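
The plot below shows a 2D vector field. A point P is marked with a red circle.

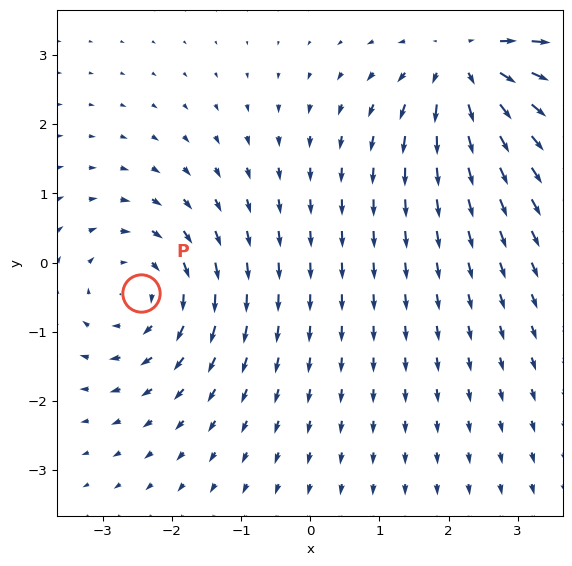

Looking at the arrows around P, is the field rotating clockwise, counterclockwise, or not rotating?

clockwise

Near P at (-2.5, -0.4) the arrows circulate clockwise. The curl (z-component) there is about -3; negative curl means clockwise rotation.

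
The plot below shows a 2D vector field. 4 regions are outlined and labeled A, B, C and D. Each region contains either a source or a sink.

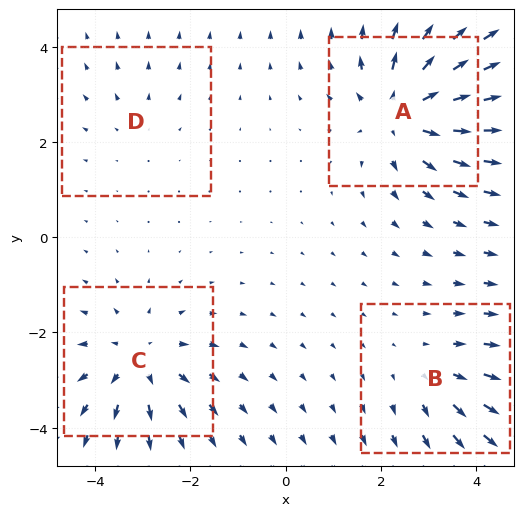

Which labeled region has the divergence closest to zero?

Divergence at each region's feature centre — A: about +6, B: about +3, C: about +5, D: about +2. Region D is closest to zero.

D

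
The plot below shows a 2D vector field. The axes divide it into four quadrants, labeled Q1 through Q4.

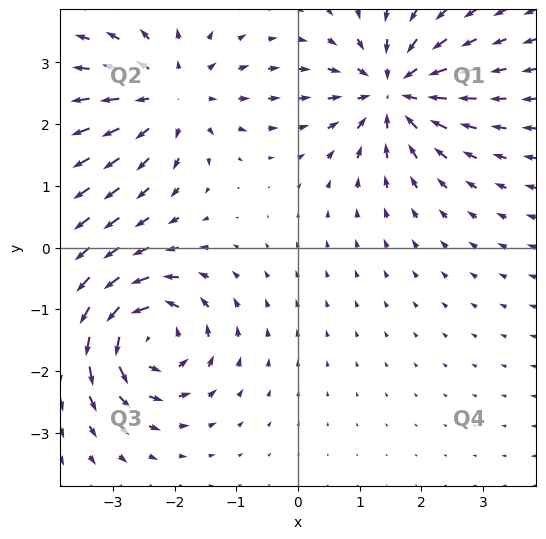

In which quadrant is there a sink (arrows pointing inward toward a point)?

The sink sits at approximately (1.5, 2.5), which lies in quadrant Q1. The divergence there is about -6, negative as expected for a sink.

Q1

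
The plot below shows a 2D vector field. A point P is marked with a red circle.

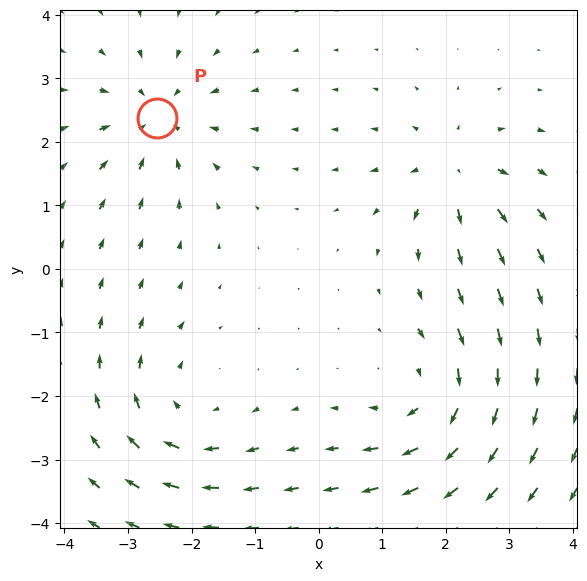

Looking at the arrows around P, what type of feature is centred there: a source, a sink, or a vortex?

sink

At P (-2.5, 2.4) the arrows converge inward. Divergence about -5, curl ≈0 — negative divergence with near-zero curl is a sink.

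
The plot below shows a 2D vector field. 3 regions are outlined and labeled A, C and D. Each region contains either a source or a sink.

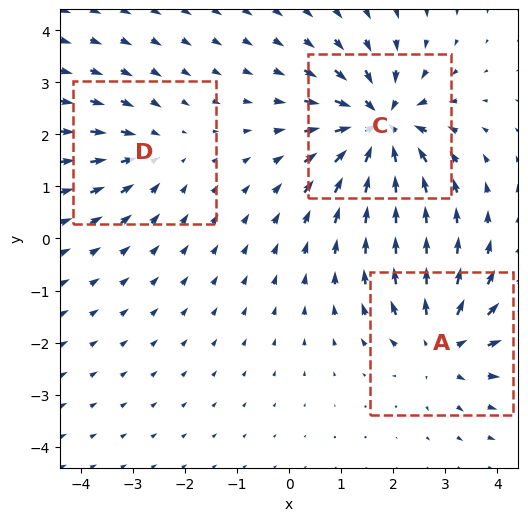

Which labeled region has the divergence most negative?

Divergence at each region's feature centre — A: about +4, C: about -6, D: about -2. Region C is most negative.

C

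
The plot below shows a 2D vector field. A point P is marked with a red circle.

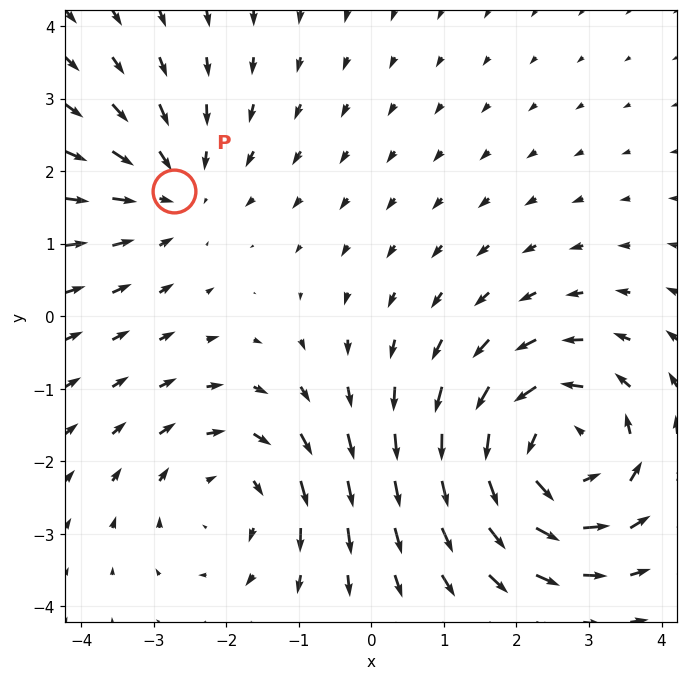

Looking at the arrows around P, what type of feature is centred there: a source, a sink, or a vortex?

At P (-2.7, 1.7) the arrows converge inward. Divergence about -2, curl ≈0 — negative divergence with near-zero curl is a sink.

sink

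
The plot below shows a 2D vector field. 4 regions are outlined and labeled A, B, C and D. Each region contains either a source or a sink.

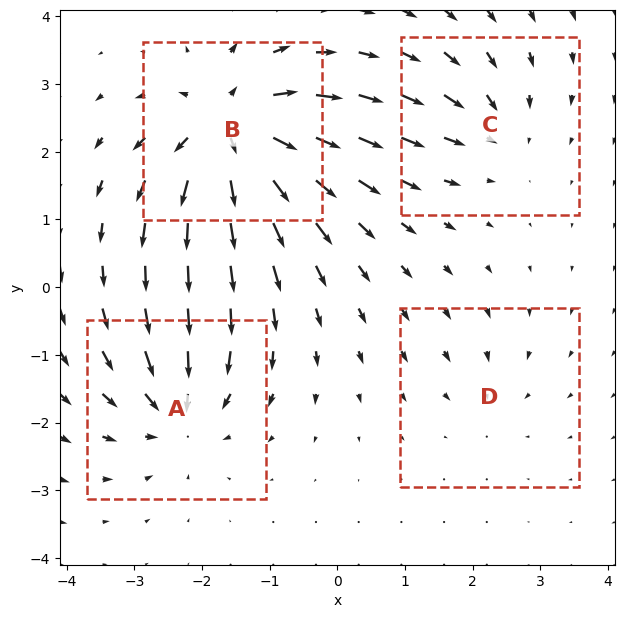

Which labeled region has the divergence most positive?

B

Divergence at each region's feature centre — A: about -6, B: about +9, C: about -4, D: about -3. Region B is most positive.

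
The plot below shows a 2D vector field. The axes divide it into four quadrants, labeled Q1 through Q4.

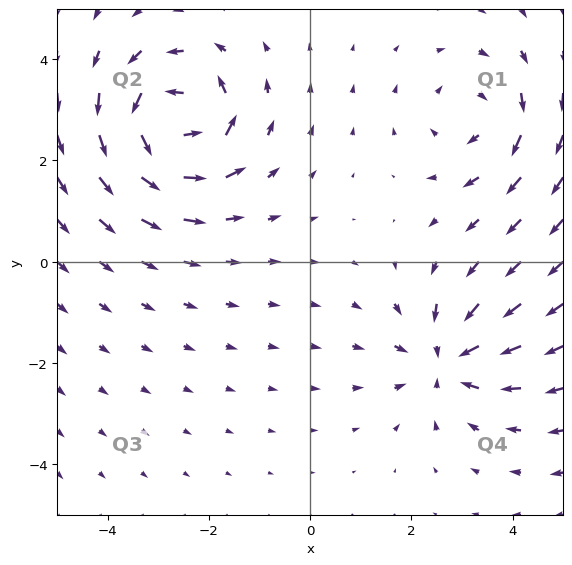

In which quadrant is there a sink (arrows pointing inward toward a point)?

Q4

The sink sits at approximately (2.7, -1.9), which lies in quadrant Q4. The divergence there is about -4, negative as expected for a sink.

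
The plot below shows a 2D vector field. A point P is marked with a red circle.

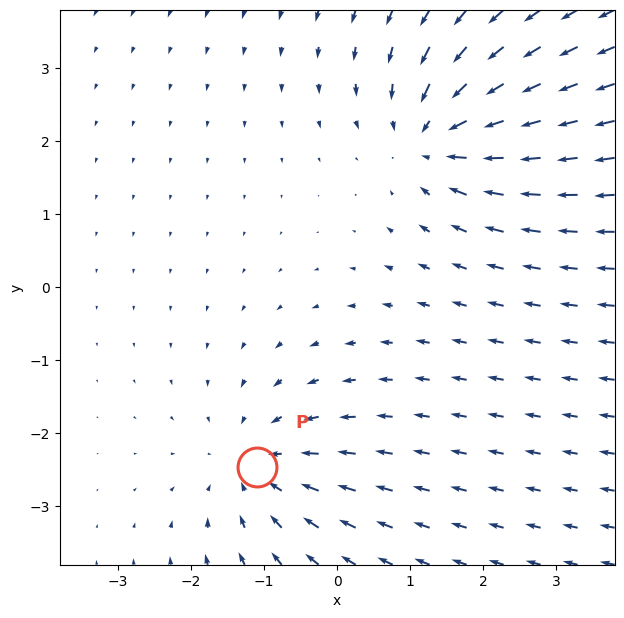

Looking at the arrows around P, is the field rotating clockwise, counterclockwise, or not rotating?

not rotating

Near P at (-1.1, -2.5) the arrows show no circulation. The curl there is ≈0.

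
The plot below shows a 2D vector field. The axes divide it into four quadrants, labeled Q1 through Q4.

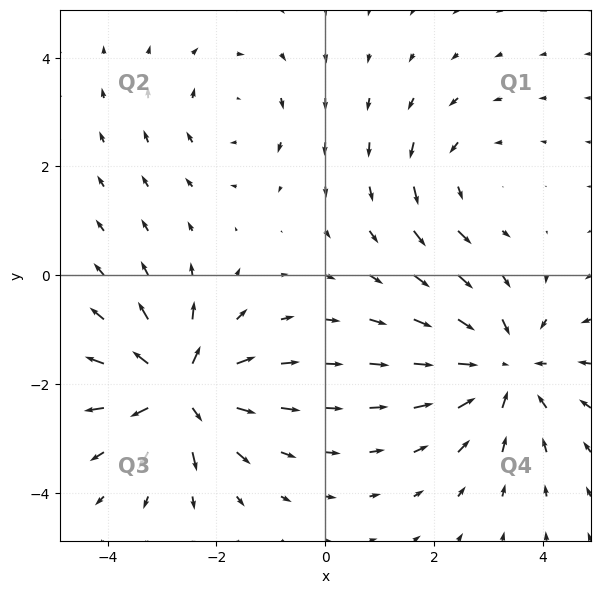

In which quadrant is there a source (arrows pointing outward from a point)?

Q3

The source sits at approximately (-2.7, -2.1), which lies in quadrant Q3. The divergence there is about +6, positive as expected for a source.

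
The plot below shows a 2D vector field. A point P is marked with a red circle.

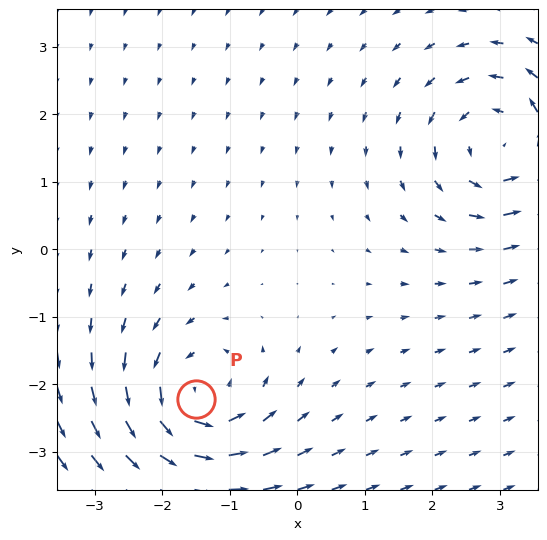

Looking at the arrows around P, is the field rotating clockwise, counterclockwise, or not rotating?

Near P at (-1.5, -2.2) the arrows circulate counterclockwise. The curl (z-component) there is about +6; positive curl means counterclockwise rotation.

counterclockwise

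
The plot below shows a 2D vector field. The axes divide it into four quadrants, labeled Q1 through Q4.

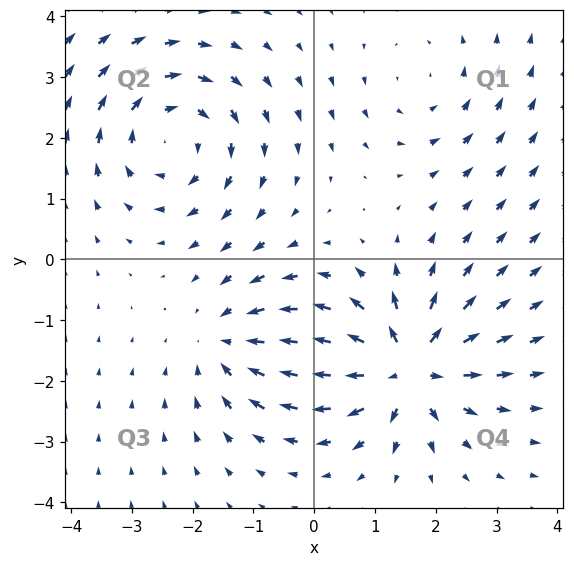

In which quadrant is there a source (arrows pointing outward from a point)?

The source sits at approximately (1.5, -1.8), which lies in quadrant Q4. The divergence there is about +6, positive as expected for a source.

Q4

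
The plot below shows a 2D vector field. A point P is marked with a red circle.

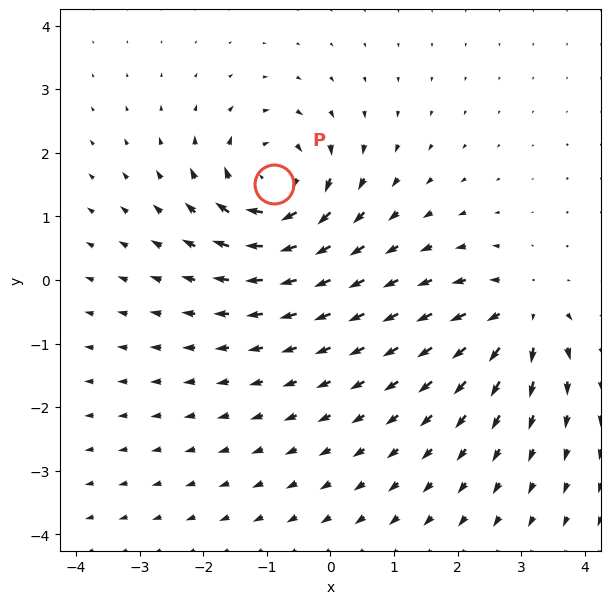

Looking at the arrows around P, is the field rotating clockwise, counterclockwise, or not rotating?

Near P at (-0.9, 1.5) the arrows circulate clockwise. The curl (z-component) there is about -7; negative curl means clockwise rotation.

clockwise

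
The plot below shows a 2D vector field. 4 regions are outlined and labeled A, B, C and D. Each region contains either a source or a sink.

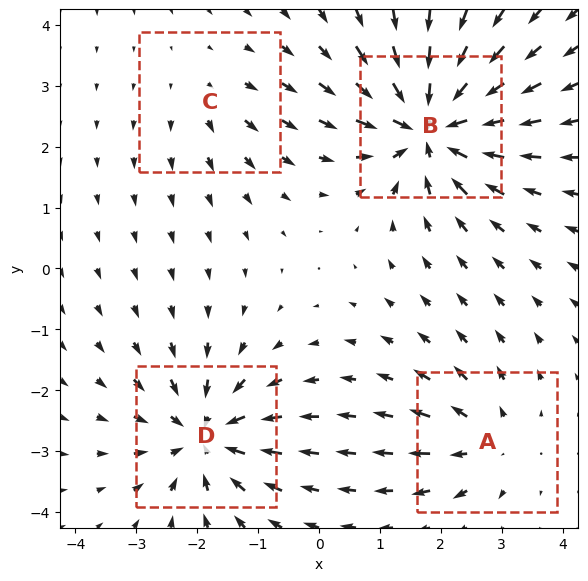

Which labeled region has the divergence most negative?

B

Divergence at each region's feature centre — A: about +4, B: about -8, C: about +2, D: about -6. Region B is most negative.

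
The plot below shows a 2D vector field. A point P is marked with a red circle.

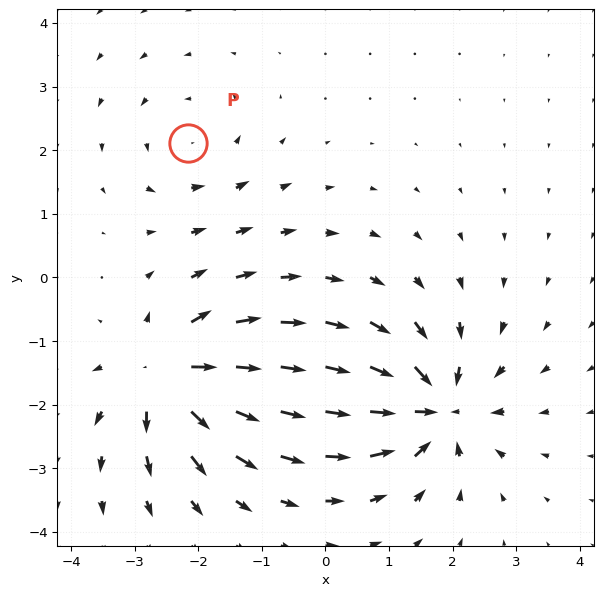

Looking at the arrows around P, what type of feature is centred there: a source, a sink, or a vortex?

At P (-2.2, 2.1) the arrows circulate counterclockwise. Divergence ≈0, curl about +3 — near-zero divergence with nonzero curl is a vortex.

vortex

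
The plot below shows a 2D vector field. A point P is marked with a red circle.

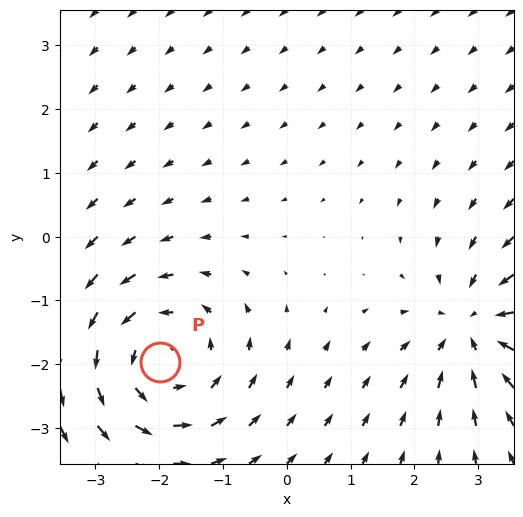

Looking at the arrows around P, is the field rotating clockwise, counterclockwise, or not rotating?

Near P at (-2.0, -2.0) the arrows circulate counterclockwise. The curl (z-component) there is about +3; positive curl means counterclockwise rotation.

counterclockwise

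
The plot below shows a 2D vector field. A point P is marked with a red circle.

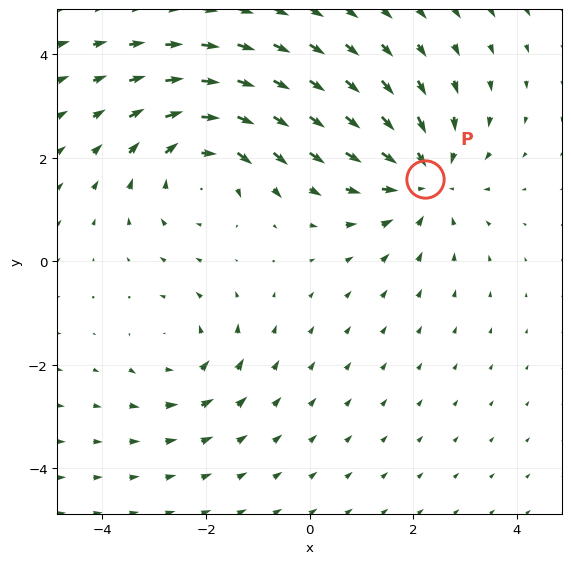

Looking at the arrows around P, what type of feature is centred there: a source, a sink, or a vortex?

sink

At P (2.2, 1.6) the arrows converge inward. Divergence about -4, curl ≈0 — negative divergence with near-zero curl is a sink.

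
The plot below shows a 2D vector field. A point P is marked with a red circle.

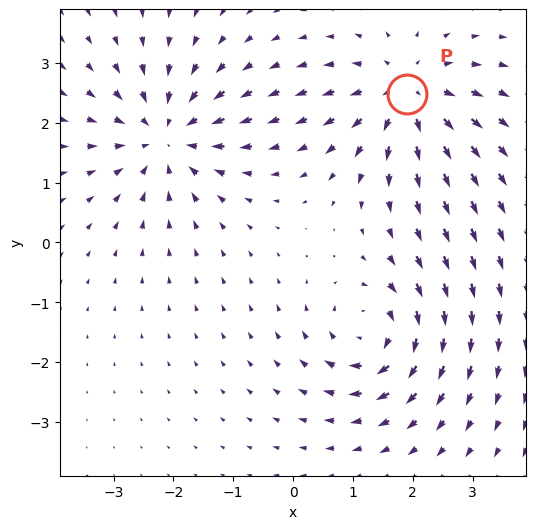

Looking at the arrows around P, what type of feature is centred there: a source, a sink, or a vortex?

source

At P (1.9, 2.5) the arrows spread outward. Divergence about +5, curl ≈0 — positive divergence with near-zero curl is a source.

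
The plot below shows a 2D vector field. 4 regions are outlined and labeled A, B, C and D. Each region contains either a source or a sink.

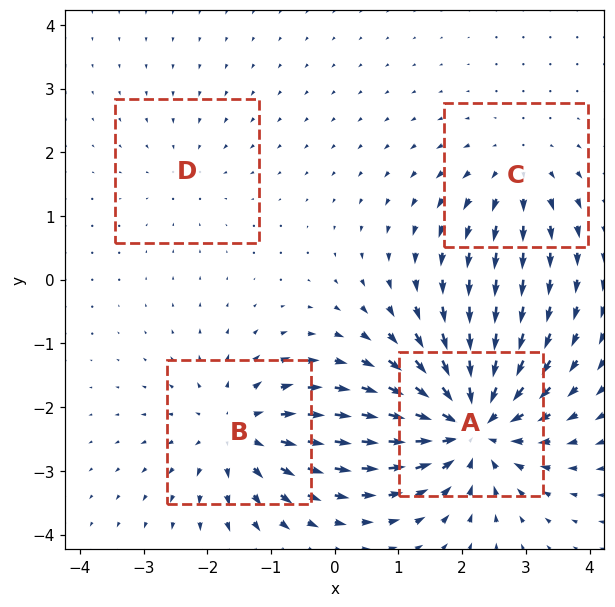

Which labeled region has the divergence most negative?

Divergence at each region's feature centre — A: about -8, B: about +5, C: about +4, D: about -2. Region A is most negative.

A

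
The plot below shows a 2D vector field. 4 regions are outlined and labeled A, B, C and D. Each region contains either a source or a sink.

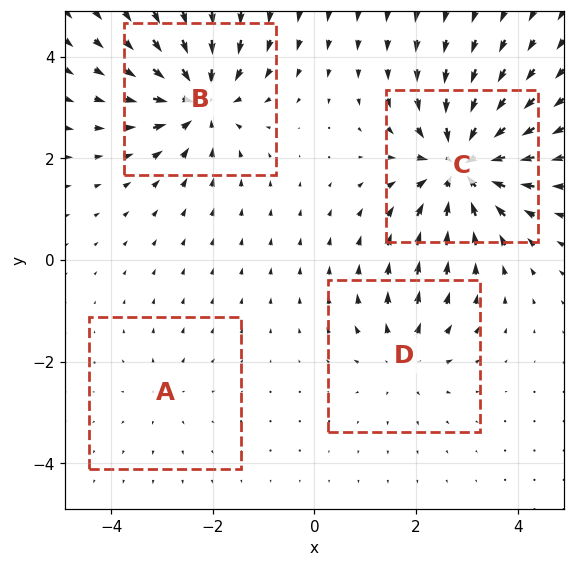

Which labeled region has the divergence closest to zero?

A

Divergence at each region's feature centre — A: about +2, B: about -6, C: about -7, D: about +3. Region A is closest to zero.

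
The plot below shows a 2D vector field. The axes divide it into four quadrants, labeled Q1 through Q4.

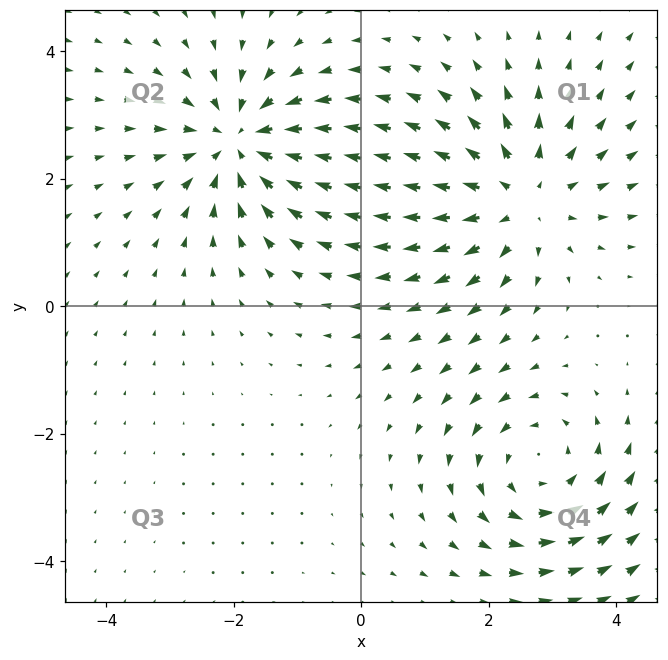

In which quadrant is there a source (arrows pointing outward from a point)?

The source sits at approximately (2.5, 1.7), which lies in quadrant Q1. The divergence there is about +4, positive as expected for a source.

Q1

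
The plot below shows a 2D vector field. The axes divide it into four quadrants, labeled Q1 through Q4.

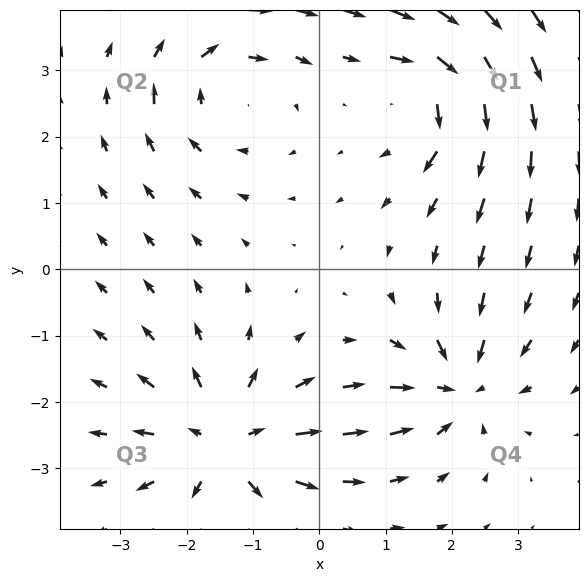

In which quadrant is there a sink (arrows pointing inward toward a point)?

The sink sits at approximately (2.1, -1.8), which lies in quadrant Q4. The divergence there is about -5, negative as expected for a sink.

Q4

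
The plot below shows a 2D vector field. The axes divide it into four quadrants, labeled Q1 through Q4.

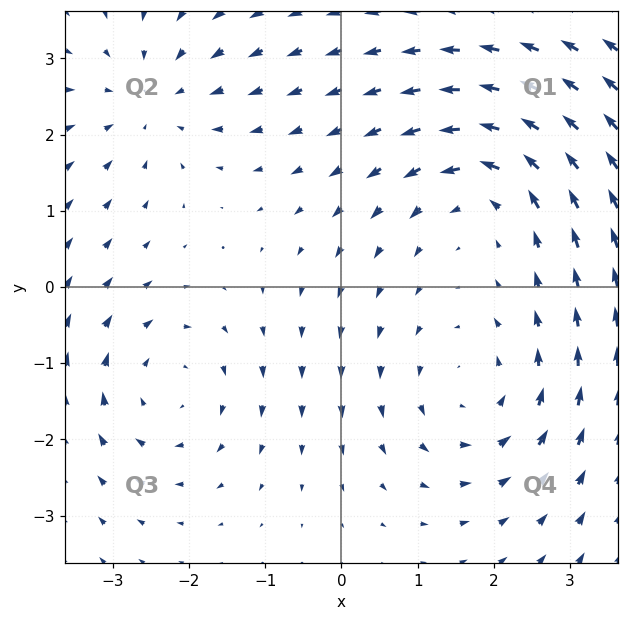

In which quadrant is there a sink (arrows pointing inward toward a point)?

Q2

The sink sits at approximately (-2.5, 2.5), which lies in quadrant Q2. The divergence there is about -4, negative as expected for a sink.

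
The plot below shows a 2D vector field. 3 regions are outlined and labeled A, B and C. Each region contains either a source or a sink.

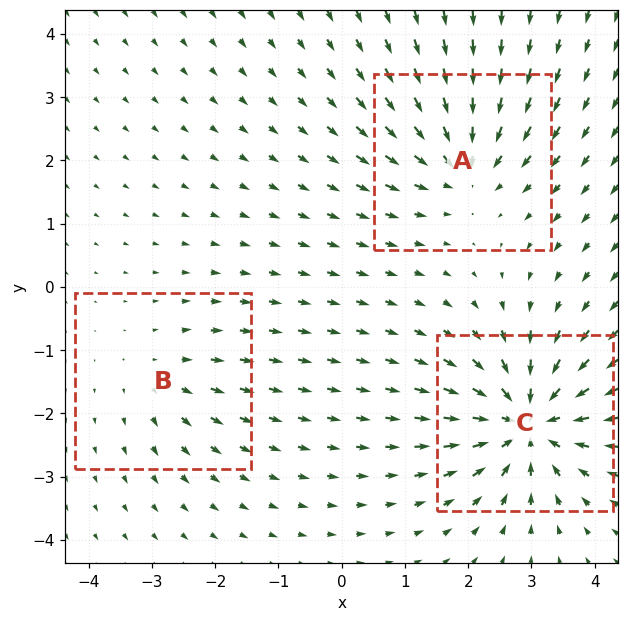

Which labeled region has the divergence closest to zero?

B

Divergence at each region's feature centre — A: about -4, B: about +2, C: about -6. Region B is closest to zero.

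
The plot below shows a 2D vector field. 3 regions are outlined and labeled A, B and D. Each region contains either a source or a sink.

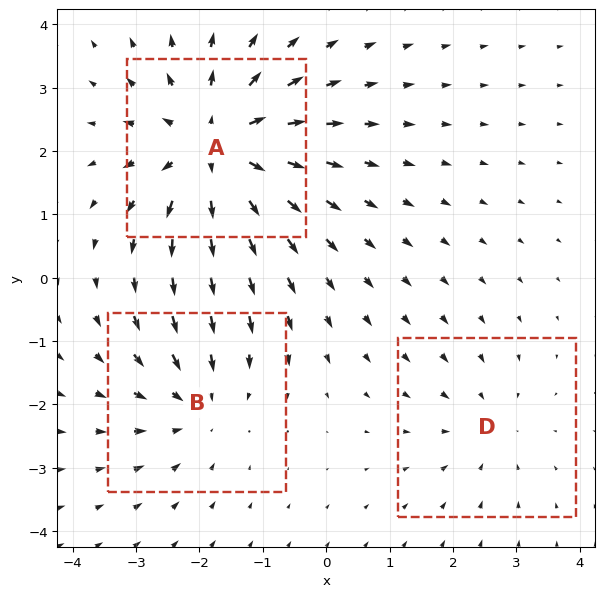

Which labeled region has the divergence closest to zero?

Divergence at each region's feature centre — A: about +5, B: about -3, D: about -2. Region D is closest to zero.

D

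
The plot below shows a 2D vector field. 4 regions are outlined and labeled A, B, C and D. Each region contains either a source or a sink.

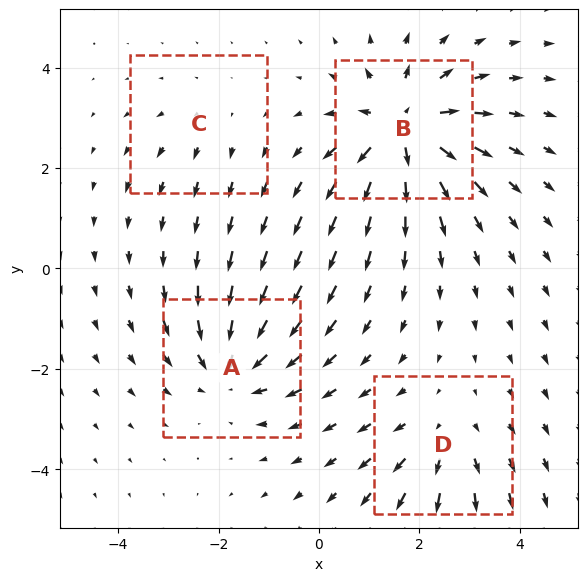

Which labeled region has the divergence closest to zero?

C

Divergence at each region's feature centre — A: about -5, B: about +7, C: about +2, D: about +3. Region C is closest to zero.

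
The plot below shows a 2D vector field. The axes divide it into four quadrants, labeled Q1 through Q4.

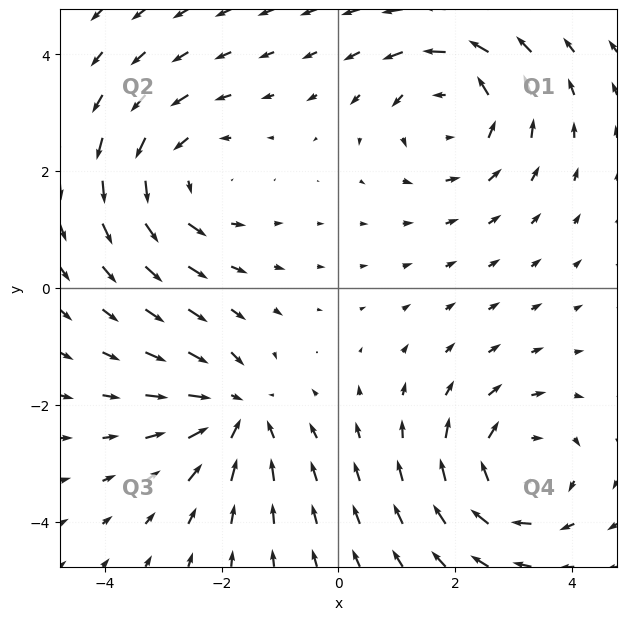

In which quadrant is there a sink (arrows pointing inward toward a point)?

The sink sits at approximately (-1.8, -2.1), which lies in quadrant Q3. The divergence there is about -4, negative as expected for a sink.

Q3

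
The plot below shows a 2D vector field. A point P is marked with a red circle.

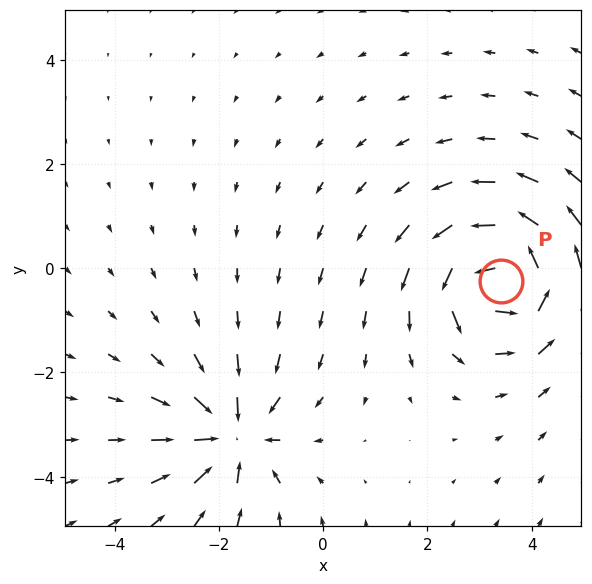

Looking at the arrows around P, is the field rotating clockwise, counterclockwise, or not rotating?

counterclockwise

Near P at (3.4, -0.3) the arrows circulate counterclockwise. The curl (z-component) there is about +6; positive curl means counterclockwise rotation.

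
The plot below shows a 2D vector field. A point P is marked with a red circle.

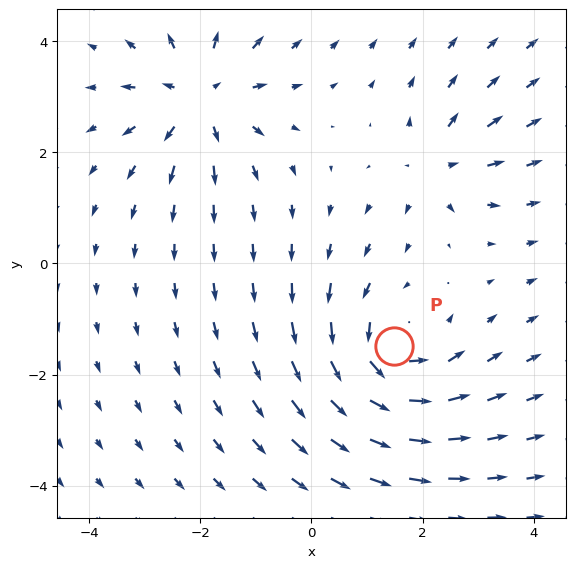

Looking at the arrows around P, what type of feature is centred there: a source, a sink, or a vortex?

vortex

At P (1.5, -1.5) the arrows circulate counterclockwise. Divergence ≈0, curl about +5 — near-zero divergence with nonzero curl is a vortex.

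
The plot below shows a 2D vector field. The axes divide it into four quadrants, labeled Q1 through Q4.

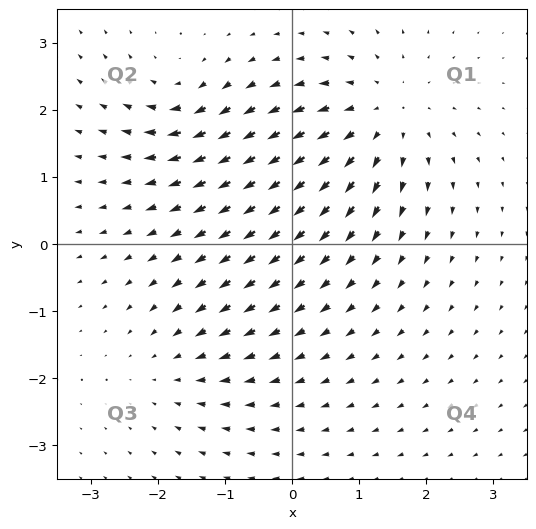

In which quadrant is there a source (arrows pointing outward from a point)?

The source sits at approximately (1.4, 1.9), which lies in quadrant Q1. The divergence there is about +4, positive as expected for a source.

Q1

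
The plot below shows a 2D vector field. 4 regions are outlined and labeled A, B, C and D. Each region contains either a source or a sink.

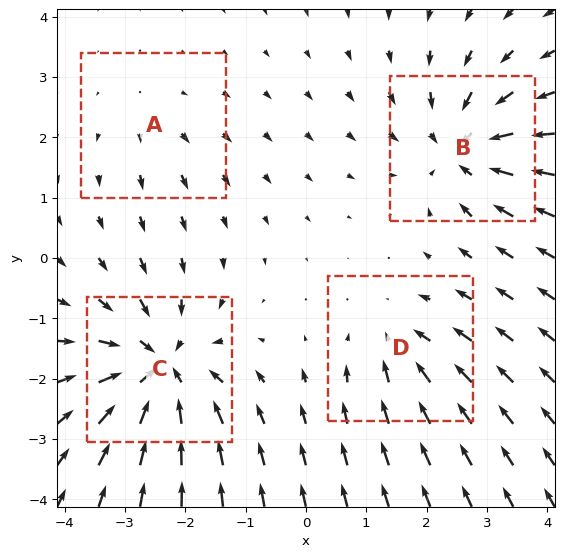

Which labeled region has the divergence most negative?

Divergence at each region's feature centre — A: about +2, B: about -6, C: about -7, D: about -4. Region C is most negative.

C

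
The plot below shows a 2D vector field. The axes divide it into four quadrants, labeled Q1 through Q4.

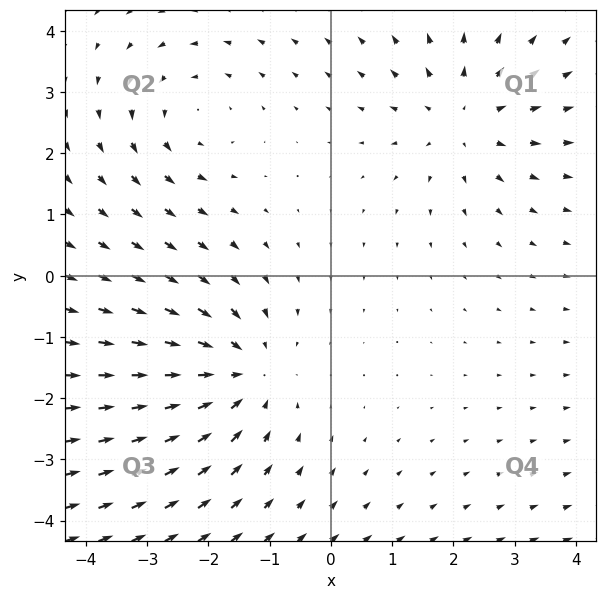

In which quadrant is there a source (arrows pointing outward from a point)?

Q1

The source sits at approximately (2.2, 2.6), which lies in quadrant Q1. The divergence there is about +3, positive as expected for a source.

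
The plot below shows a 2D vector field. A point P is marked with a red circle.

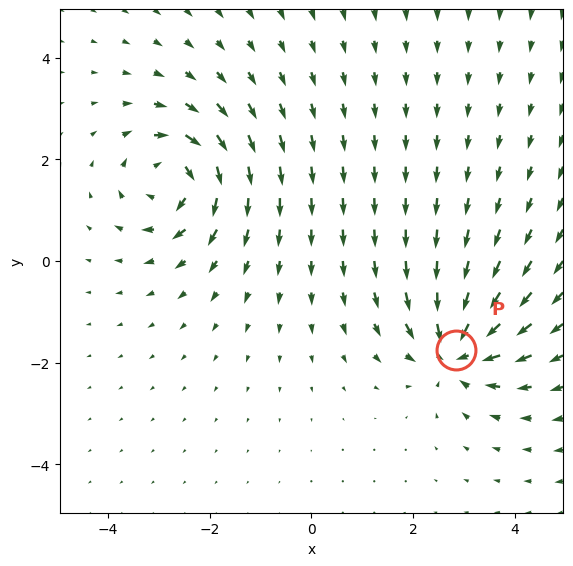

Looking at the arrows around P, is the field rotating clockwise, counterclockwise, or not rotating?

Near P at (2.8, -1.7) the arrows show no circulation. The curl there is ≈0.

not rotating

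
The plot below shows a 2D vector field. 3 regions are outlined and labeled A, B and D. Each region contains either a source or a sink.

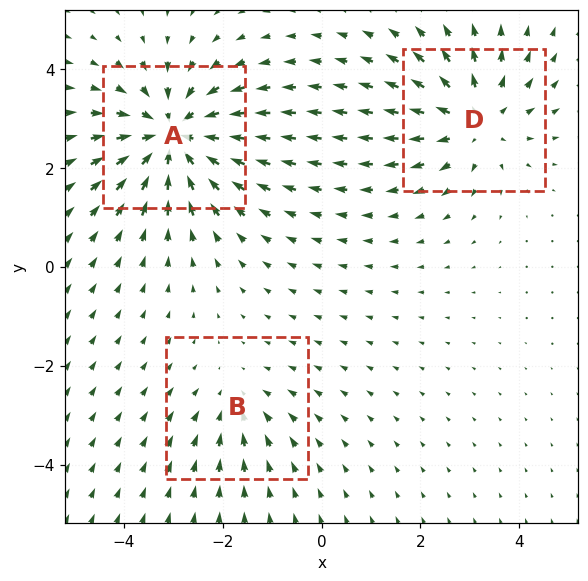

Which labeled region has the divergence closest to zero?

B

Divergence at each region's feature centre — A: about -4, B: about -2, D: about +3. Region B is closest to zero.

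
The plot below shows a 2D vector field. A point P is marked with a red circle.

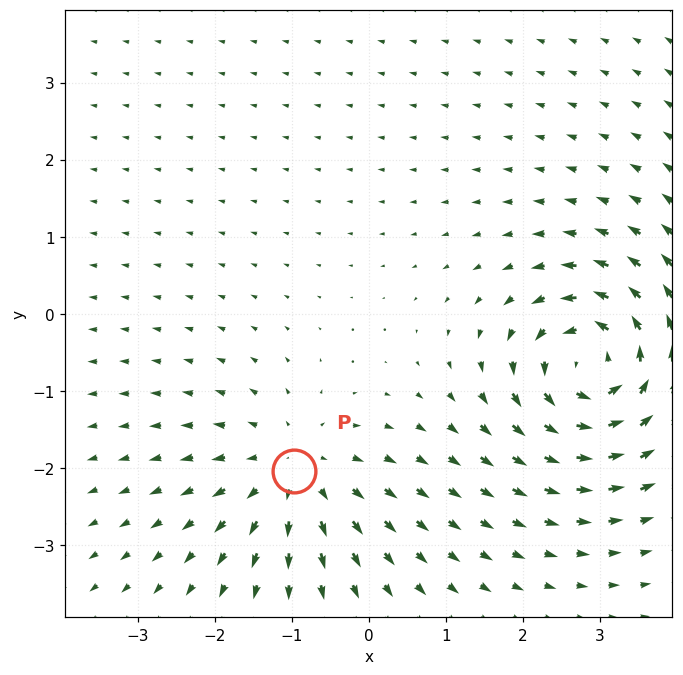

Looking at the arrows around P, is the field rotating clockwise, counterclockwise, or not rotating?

not rotating

Near P at (-1.0, -2.0) the arrows show no circulation. The curl there is ≈0.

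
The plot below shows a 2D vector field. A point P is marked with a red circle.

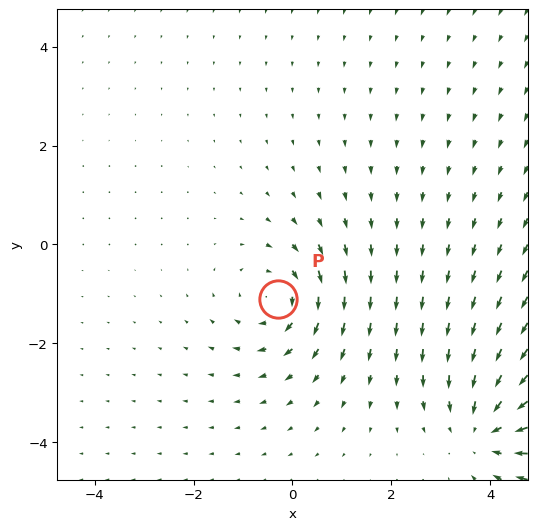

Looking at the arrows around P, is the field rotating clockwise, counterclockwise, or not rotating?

Near P at (-0.3, -1.1) the arrows circulate clockwise. The curl (z-component) there is about -4; negative curl means clockwise rotation.

clockwise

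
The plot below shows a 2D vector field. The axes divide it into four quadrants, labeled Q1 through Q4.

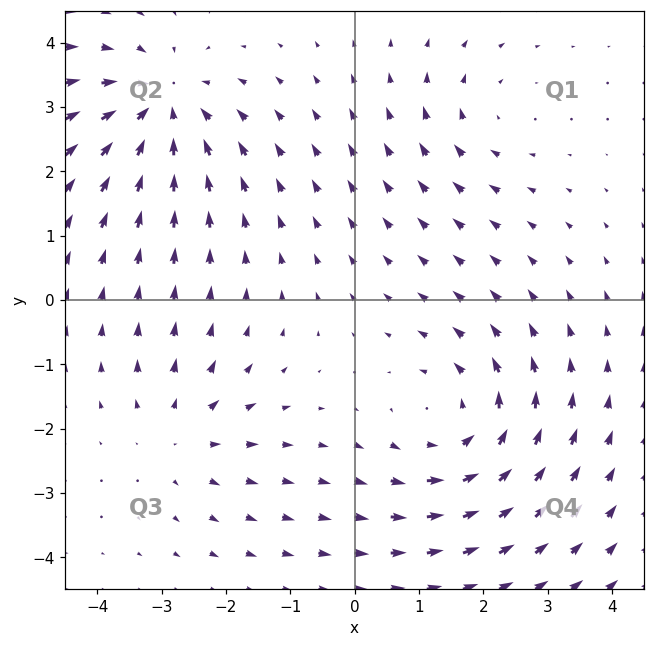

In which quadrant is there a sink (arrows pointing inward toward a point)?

Q2

The sink sits at approximately (-3.0, 3.0), which lies in quadrant Q2. The divergence there is about -4, negative as expected for a sink.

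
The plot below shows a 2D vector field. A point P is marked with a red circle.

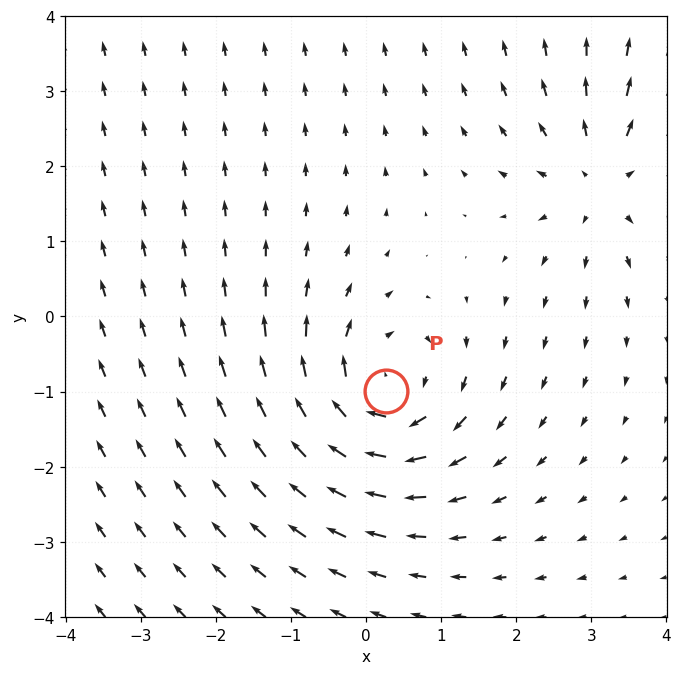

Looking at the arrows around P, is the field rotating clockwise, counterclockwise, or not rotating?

Near P at (0.3, -1.0) the arrows circulate clockwise. The curl (z-component) there is about -4; negative curl means clockwise rotation.

clockwise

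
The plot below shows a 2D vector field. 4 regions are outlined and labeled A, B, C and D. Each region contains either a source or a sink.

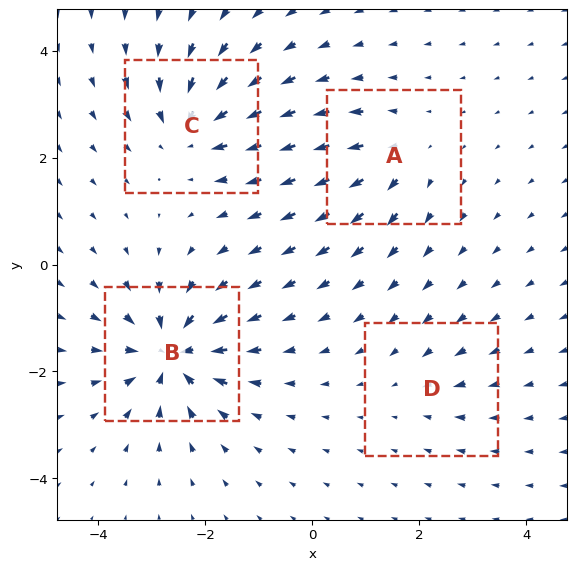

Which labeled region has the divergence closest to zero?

Divergence at each region's feature centre — A: about +4, B: about -8, C: about -6, D: about -2. Region D is closest to zero.

D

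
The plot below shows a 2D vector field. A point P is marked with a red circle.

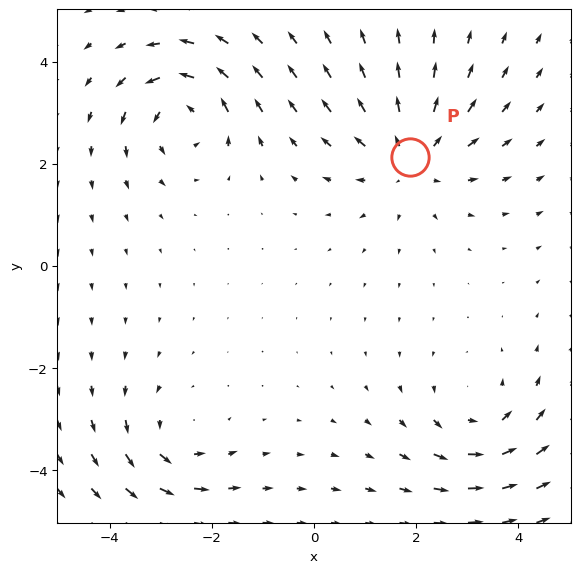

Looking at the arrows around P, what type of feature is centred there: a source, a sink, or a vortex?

source

At P (1.9, 2.1) the arrows spread outward. Divergence about +4, curl ≈0 — positive divergence with near-zero curl is a source.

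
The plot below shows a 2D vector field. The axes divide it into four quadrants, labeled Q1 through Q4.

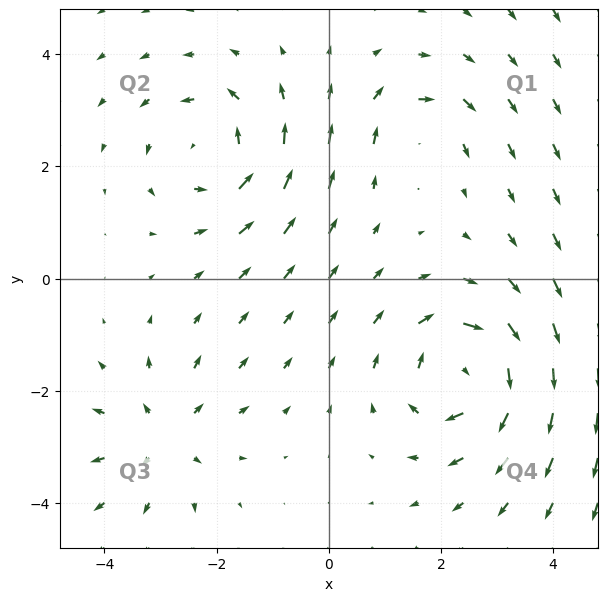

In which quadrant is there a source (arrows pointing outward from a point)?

Q3

The source sits at approximately (-2.9, -2.8), which lies in quadrant Q3. The divergence there is about +4, positive as expected for a source.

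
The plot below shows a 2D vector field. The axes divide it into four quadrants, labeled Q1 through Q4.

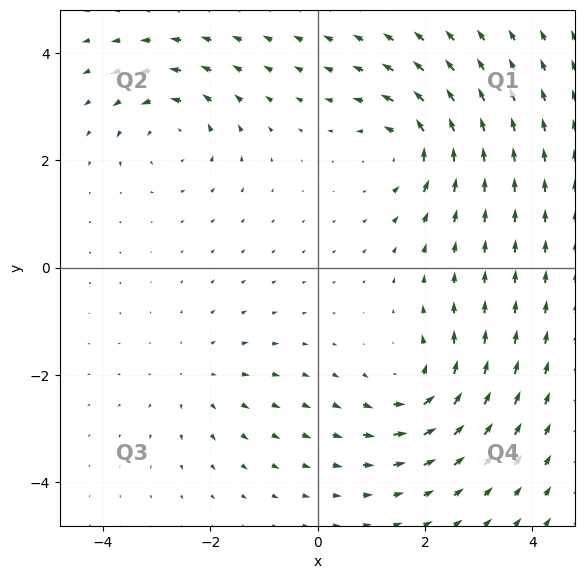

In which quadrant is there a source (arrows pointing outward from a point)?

Q3

The source sits at approximately (-2.2, -2.0), which lies in quadrant Q3. The divergence there is about +3, positive as expected for a source.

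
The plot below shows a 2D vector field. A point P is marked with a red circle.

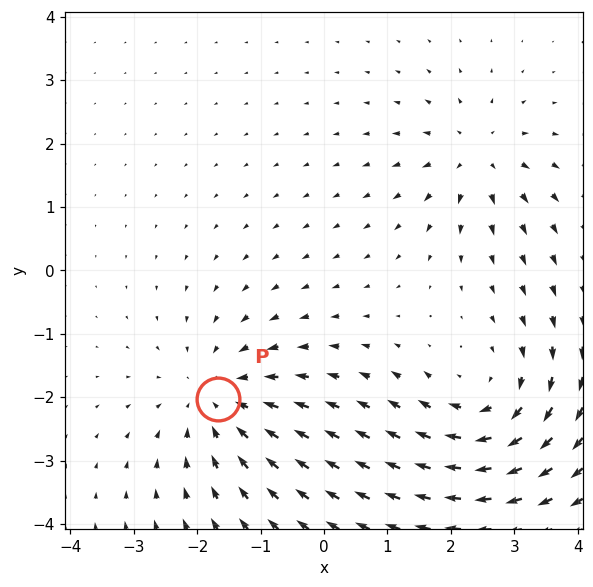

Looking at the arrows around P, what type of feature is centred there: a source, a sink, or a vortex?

sink

At P (-1.7, -2.0) the arrows converge inward. Divergence about -4, curl ≈0 — negative divergence with near-zero curl is a sink.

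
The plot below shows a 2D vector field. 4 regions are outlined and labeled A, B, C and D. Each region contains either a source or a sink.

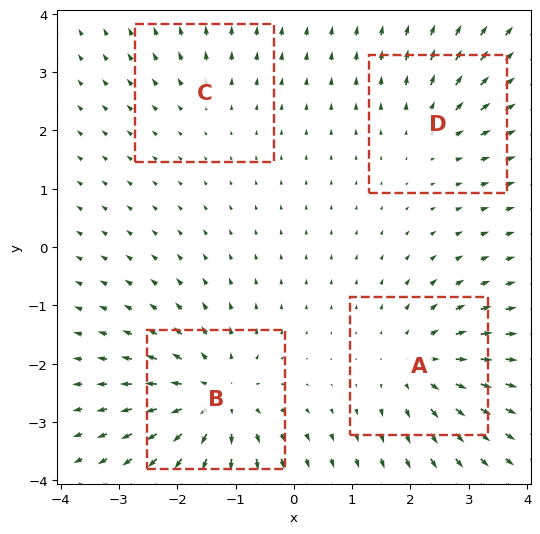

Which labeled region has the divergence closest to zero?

Divergence at each region's feature centre — A: about +5, B: about +6, C: about +2, D: about +3. Region C is closest to zero.

C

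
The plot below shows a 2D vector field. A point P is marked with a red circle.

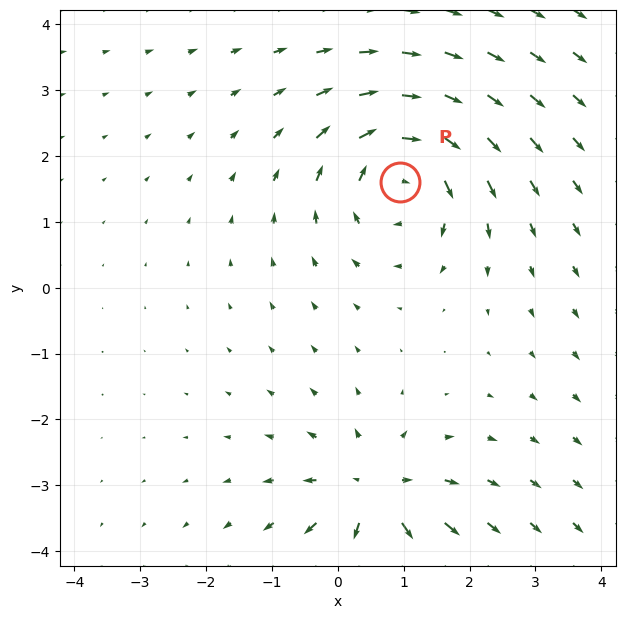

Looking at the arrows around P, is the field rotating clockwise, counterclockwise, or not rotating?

clockwise

Near P at (0.9, 1.6) the arrows circulate clockwise. The curl (z-component) there is about -5; negative curl means clockwise rotation.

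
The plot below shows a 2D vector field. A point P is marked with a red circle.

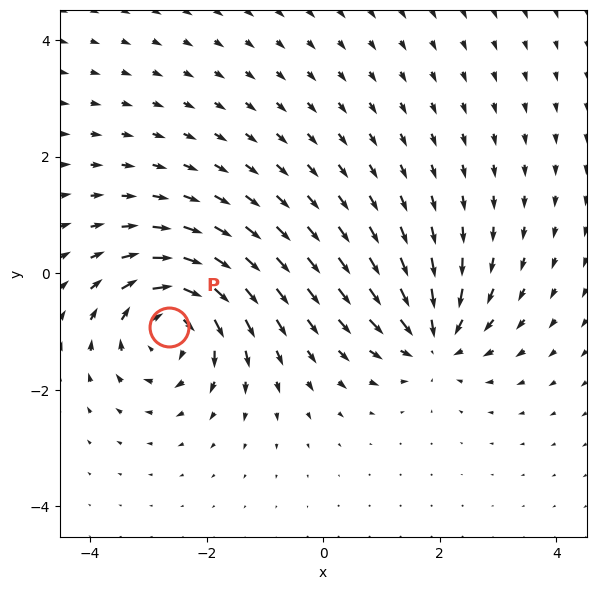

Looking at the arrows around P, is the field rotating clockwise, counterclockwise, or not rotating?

Near P at (-2.6, -0.9) the arrows circulate clockwise. The curl (z-component) there is about -5; negative curl means clockwise rotation.

clockwise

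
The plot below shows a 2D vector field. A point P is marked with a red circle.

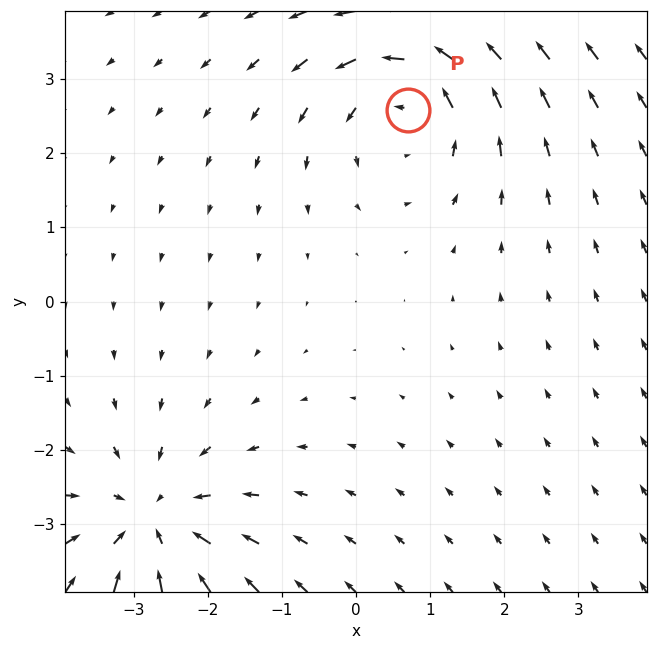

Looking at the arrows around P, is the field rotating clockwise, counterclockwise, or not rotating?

counterclockwise

Near P at (0.7, 2.6) the arrows circulate counterclockwise. The curl (z-component) there is about +3; positive curl means counterclockwise rotation.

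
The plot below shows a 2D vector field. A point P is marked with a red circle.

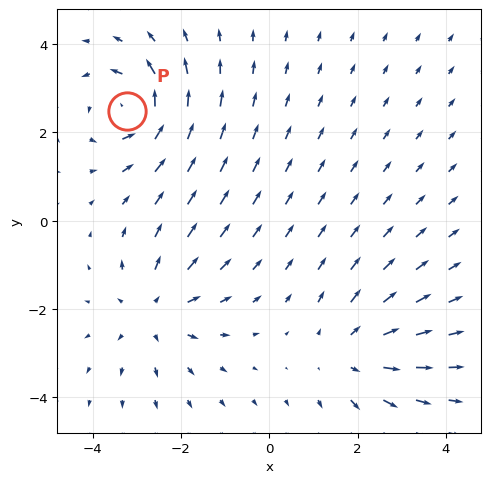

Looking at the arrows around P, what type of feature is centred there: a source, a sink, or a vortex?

vortex

At P (-3.2, 2.5) the arrows circulate counterclockwise. Divergence ≈0, curl about +5 — near-zero divergence with nonzero curl is a vortex.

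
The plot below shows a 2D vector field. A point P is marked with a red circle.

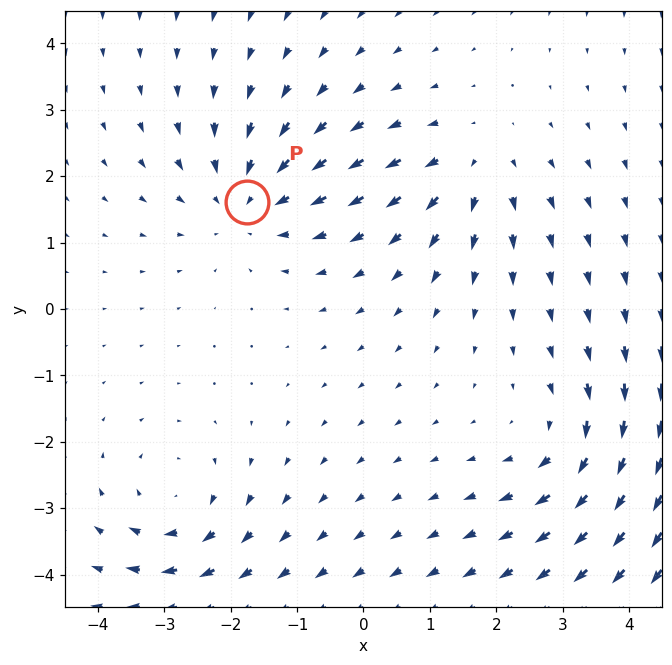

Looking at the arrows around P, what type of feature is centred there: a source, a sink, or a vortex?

sink

At P (-1.8, 1.6) the arrows converge inward. Divergence about -3, curl ≈0 — negative divergence with near-zero curl is a sink.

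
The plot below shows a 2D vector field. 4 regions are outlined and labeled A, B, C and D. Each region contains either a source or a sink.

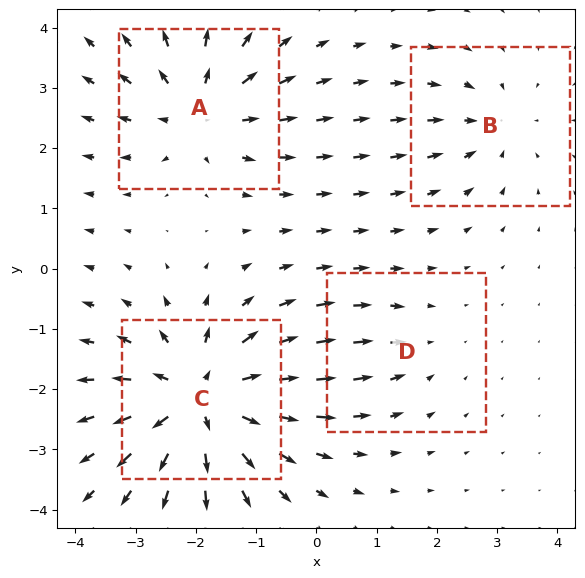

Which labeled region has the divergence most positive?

Divergence at each region's feature centre — A: about +5, B: about -3, C: about +7, D: about -2. Region C is most positive.

C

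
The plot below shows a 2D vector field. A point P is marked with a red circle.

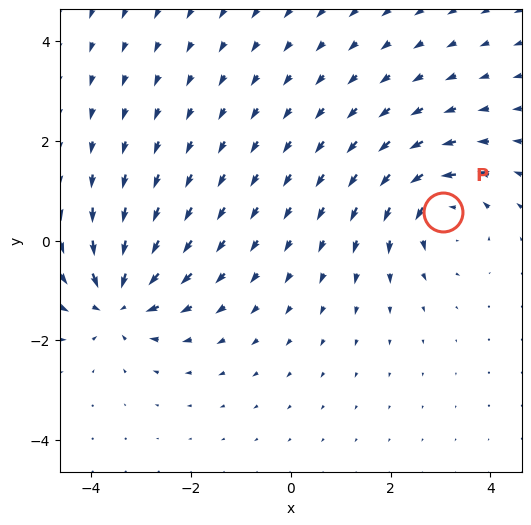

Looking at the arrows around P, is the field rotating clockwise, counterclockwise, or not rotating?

counterclockwise

Near P at (3.0, 0.6) the arrows circulate counterclockwise. The curl (z-component) there is about +4; positive curl means counterclockwise rotation.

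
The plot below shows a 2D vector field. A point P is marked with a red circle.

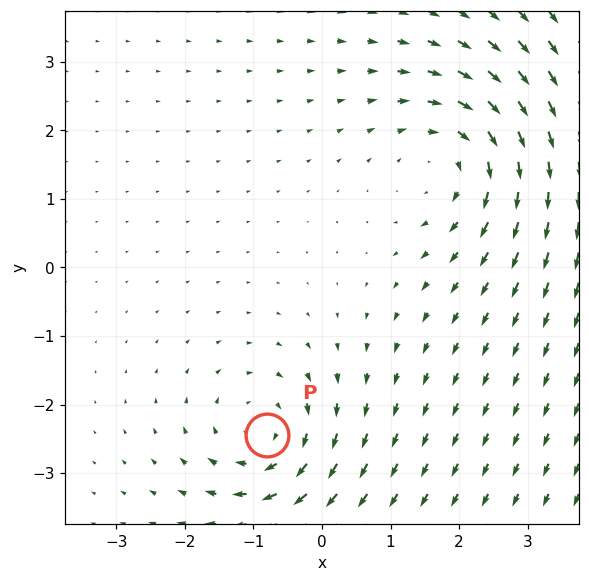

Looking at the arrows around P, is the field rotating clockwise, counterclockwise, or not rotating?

Near P at (-0.8, -2.4) the arrows circulate clockwise. The curl (z-component) there is about -5; negative curl means clockwise rotation.

clockwise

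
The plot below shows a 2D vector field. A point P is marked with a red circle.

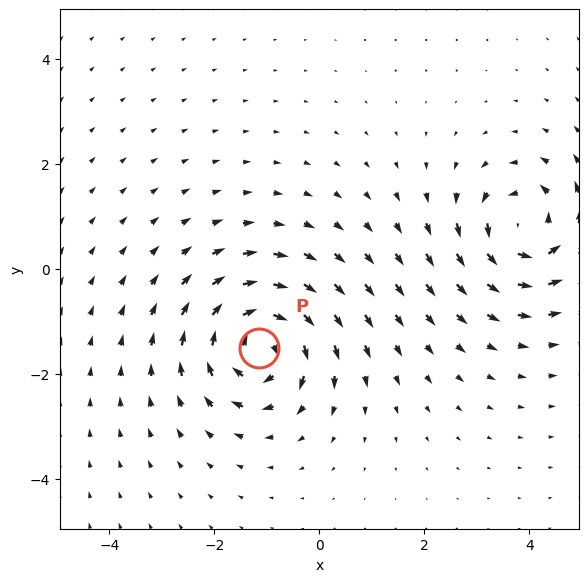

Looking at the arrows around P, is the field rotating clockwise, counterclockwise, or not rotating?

Near P at (-1.2, -1.5) the arrows circulate clockwise. The curl (z-component) there is about -6; negative curl means clockwise rotation.

clockwise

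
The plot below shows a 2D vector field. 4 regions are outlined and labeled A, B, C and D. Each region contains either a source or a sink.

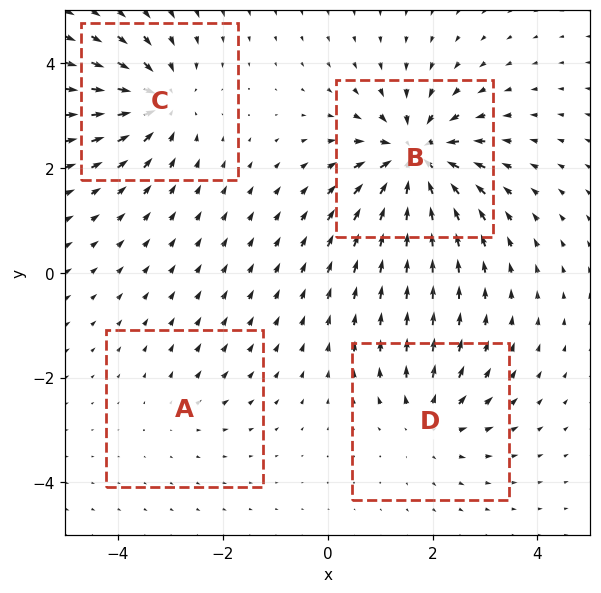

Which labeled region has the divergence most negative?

Divergence at each region's feature centre — A: about +2, B: about -8, C: about -6, D: about +4. Region B is most negative.

B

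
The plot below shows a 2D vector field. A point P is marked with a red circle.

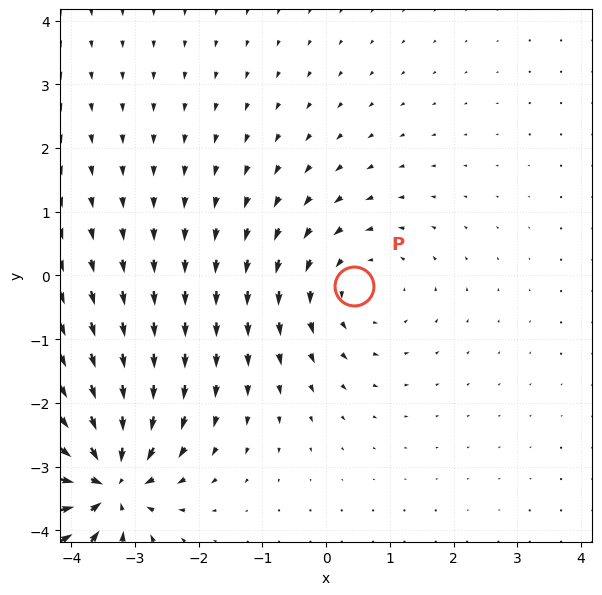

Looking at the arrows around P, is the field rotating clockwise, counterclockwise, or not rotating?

counterclockwise

Near P at (0.4, -0.2) the arrows circulate counterclockwise. The curl (z-component) there is about +2; positive curl means counterclockwise rotation.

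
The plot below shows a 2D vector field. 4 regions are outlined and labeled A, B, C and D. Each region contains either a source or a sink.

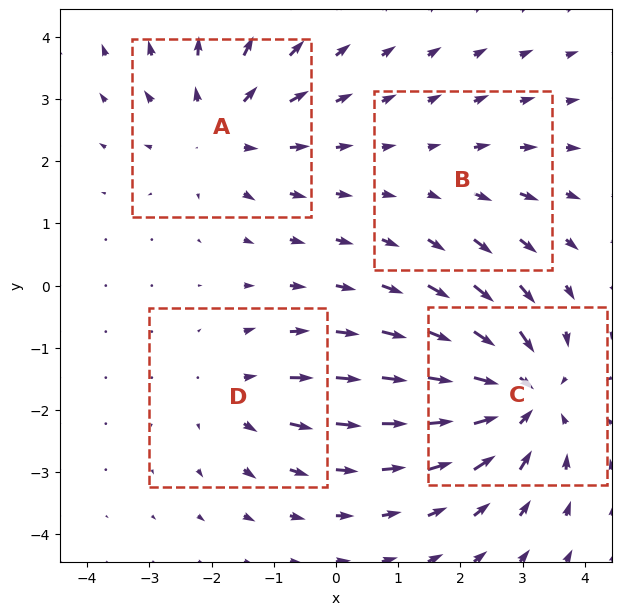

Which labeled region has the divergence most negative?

Divergence at each region's feature centre — A: about +4, B: about +2, C: about -6, D: about +3. Region C is most negative.

C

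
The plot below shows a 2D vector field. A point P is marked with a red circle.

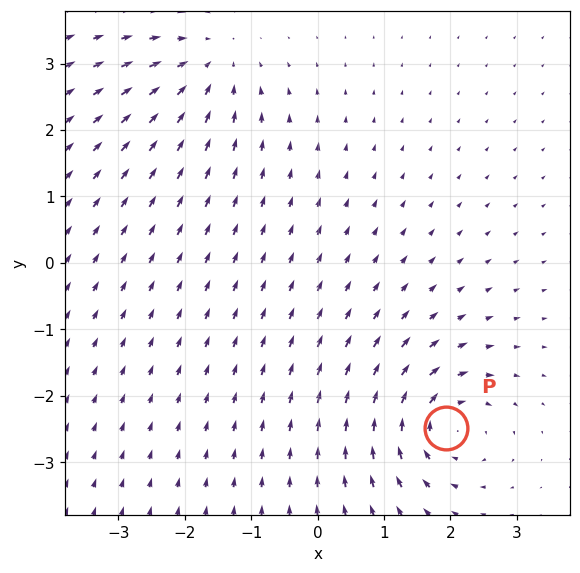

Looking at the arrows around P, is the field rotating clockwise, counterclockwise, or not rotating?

clockwise

Near P at (1.9, -2.5) the arrows circulate clockwise. The curl (z-component) there is about -6; negative curl means clockwise rotation.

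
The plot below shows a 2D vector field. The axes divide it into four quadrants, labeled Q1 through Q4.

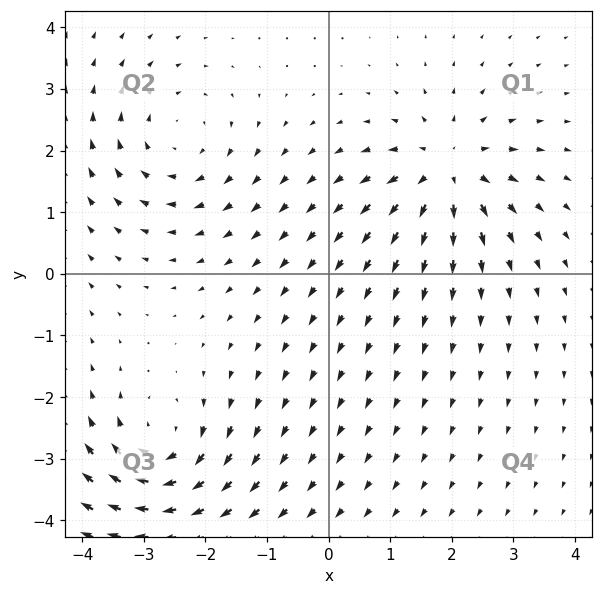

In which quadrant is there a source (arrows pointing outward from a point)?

The source sits at approximately (1.9, 1.7), which lies in quadrant Q1. The divergence there is about +6, positive as expected for a source.

Q1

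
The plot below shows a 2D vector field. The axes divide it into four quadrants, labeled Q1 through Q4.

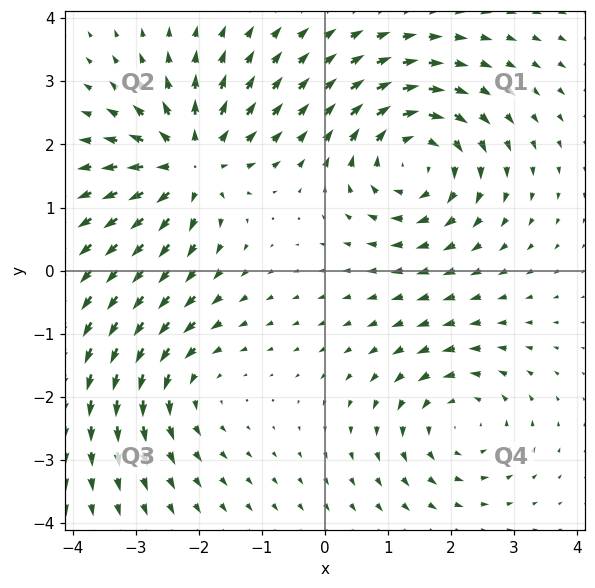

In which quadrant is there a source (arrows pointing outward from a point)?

Q2

The source sits at approximately (-2.1, 1.7), which lies in quadrant Q2. The divergence there is about +6, positive as expected for a source.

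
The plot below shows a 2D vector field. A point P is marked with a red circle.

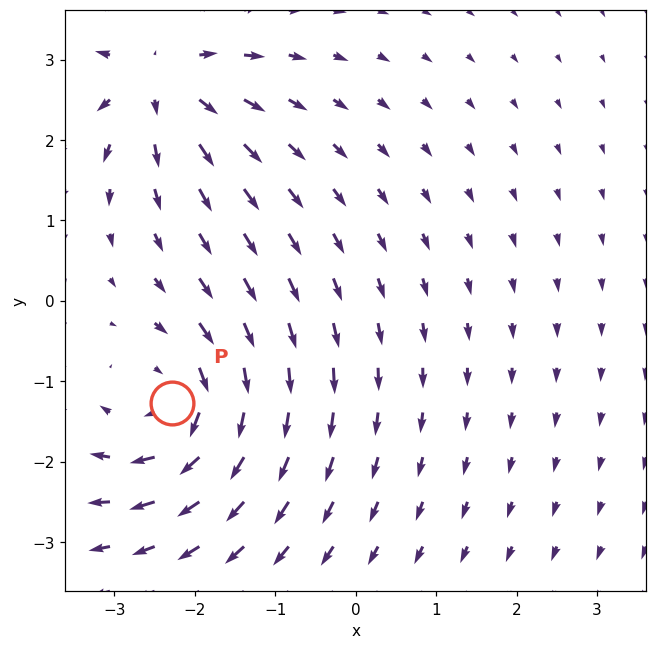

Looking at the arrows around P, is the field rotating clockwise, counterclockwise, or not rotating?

clockwise

Near P at (-2.3, -1.3) the arrows circulate clockwise. The curl (z-component) there is about -5; negative curl means clockwise rotation.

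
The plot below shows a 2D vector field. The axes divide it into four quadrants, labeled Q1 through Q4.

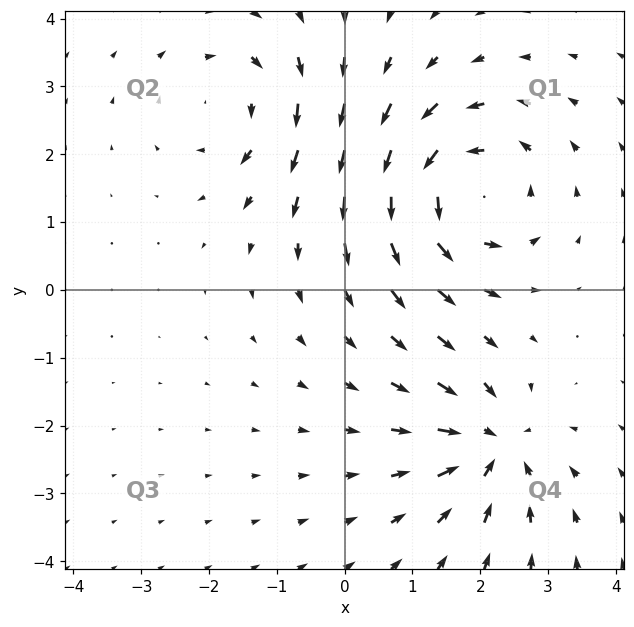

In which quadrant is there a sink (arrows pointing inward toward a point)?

The sink sits at approximately (2.2, -2.3), which lies in quadrant Q4. The divergence there is about -5, negative as expected for a sink.

Q4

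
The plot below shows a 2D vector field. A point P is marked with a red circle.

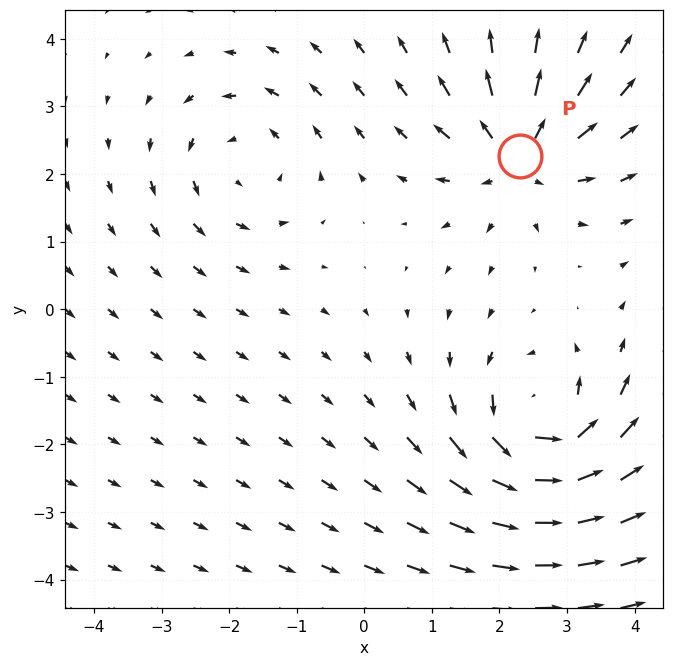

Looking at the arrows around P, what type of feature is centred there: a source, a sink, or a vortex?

At P (2.3, 2.3) the arrows spread outward. Divergence about +5, curl ≈0 — positive divergence with near-zero curl is a source.

source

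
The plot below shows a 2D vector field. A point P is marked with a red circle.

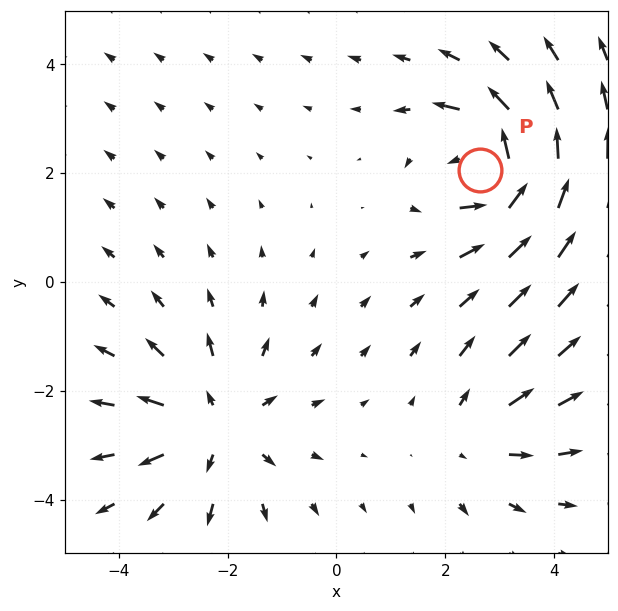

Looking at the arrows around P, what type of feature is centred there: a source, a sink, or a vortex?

vortex

At P (2.6, 2.0) the arrows circulate counterclockwise. Divergence ≈0, curl about +7 — near-zero divergence with nonzero curl is a vortex.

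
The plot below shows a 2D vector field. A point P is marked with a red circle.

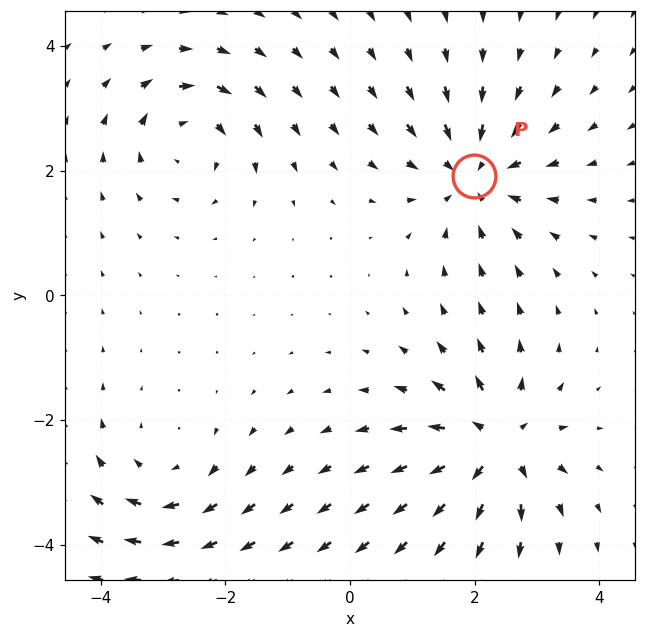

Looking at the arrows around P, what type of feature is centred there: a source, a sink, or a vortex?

At P (2.0, 1.9) the arrows converge inward. Divergence about -5, curl ≈0 — negative divergence with near-zero curl is a sink.

sink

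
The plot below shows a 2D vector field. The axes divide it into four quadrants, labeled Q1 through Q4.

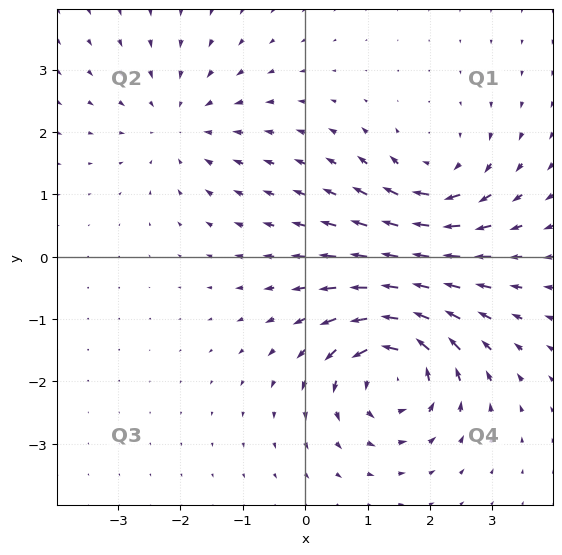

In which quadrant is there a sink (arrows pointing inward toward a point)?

The sink sits at approximately (-2.0, 2.1), which lies in quadrant Q2. The divergence there is about -2, negative as expected for a sink.

Q2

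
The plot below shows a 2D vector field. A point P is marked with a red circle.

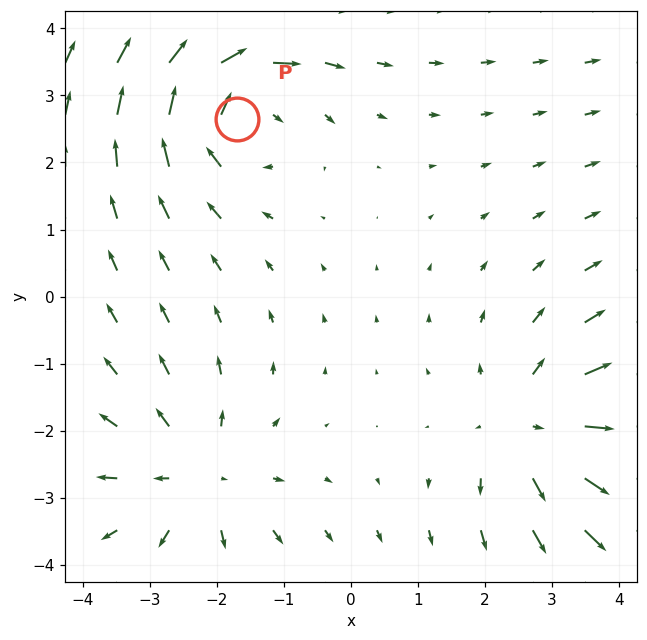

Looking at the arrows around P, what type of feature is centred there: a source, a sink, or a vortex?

At P (-1.7, 2.6) the arrows circulate clockwise. Divergence ≈0, curl about -5 — near-zero divergence with nonzero curl is a vortex.

vortex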